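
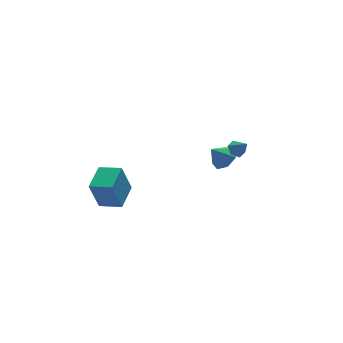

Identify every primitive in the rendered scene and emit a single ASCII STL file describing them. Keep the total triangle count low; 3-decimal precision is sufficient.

solid 
facet normal 0.625 -0.168 -0.762
outer loop
vertex 4.503 3.349 -2.01
vertex 3.967 2.643 -2.294
vertex 3.918 3.541 -2.532
endloop
endfacet
facet normal -0.102 0.891 0.442
outer loop
vertex 4.503 3.349 -2.01
vertex 3.918 3.541 -2.532
vertex 3.173 2.857 -1.326
endloop
endfacet
facet normal 0.626 -0.168 -0.761
outer loop
vertex 3.918 3.541 -2.532
vertex 3.967 2.643 -2.294
vertex 3.371 3.056 -2.875
endloop
endfacet
facet normal -0.667 0.745 0.010
outer loop
vertex 3.918 3.541 -2.532
vertex 3.371 3.056 -2.875
vertex 3.173 2.857 -1.326
endloop
endfacet
facet normal 0.626 -0.168 -0.762
outer loop
vertex 3.371 3.056 -2.875
vertex 3.967 2.643 -2.294
vertex 3.273 2.261 -2.78
endloop
endfacet
facet normal -0.988 0.108 -0.112
outer loop
vertex 3.371 3.056 -2.875
vertex 3.273 2.261 -2.78
vertex 3.173 2.857 -1.326
endloop
endfacet
facet normal 0.626 -0.169 -0.761
outer loop
vertex 3.273 2.261 -2.78
vertex 3.967 2.643 -2.294
vertex 3.698 1.753 -2.318
endloop
endfacet
facet normal -0.825 -0.540 0.165
outer loop
vertex 3.273 2.261 -2.78
vertex 3.698 1.753 -2.318
vertex 3.173 2.857 -1.326
endloop
endfacet
facet normal 0.626 -0.169 -0.762
outer loop
vertex 3.698 1.753 -2.318
vertex 3.967 2.643 -2.294
vertex 4.326 1.916 -1.838
endloop
endfacet
facet normal -0.300 -0.713 0.634
outer loop
vertex 3.698 1.753 -2.318
vertex 4.326 1.916 -1.838
vertex 3.173 2.857 -1.326
endloop
endfacet
facet normal 0.626 -0.169 -0.762
outer loop
vertex 4.326 1.916 -1.838
vertex 3.967 2.643 -2.294
vertex 4.684 2.626 -1.701
endloop
endfacet
facet normal 0.191 -0.278 0.941
outer loop
vertex 4.326 1.916 -1.838
vertex 4.684 2.626 -1.701
vertex 3.173 2.857 -1.326
endloop
endfacet
facet normal 0.626 -0.169 -0.762
outer loop
vertex 4.684 2.626 -1.701
vertex 3.967 2.643 -2.294
vertex 4.503 3.349 -2.01
endloop
endfacet
facet normal 0.279 0.436 0.856
outer loop
vertex 4.684 2.626 -1.701
vertex 4.503 3.349 -2.01
vertex 3.173 2.857 -1.326
endloop
endfacet
facet normal -0.302 0.591 -0.748
outer loop
vertex 3.101 -0.914 2.021
vertex 2.587 -1.221 1.986
vertex 2.627 -0.743 2.347
endloop
endfacet
facet normal 0.612 0.424 0.667
outer loop
vertex 3.101 -0.914 2.021
vertex 2.627 -0.743 2.347
vertex 2.913 -1.859 2.794
endloop
endfacet
facet normal -0.303 0.590 -0.748
outer loop
vertex 2.627 -0.743 2.347
vertex 2.587 -1.221 1.986
vertex 2.113 -1.051 2.312
endloop
endfacet
facet normal -0.246 0.306 0.920
outer loop
vertex 2.627 -0.743 2.347
vertex 2.113 -1.051 2.312
vertex 2.913 -1.859 2.794
endloop
endfacet
facet normal -0.302 0.592 -0.748
outer loop
vertex 2.113 -1.051 2.312
vertex 2.587 -1.221 1.986
vertex 2.072 -1.528 1.951
endloop
endfacet
facet normal -0.726 -0.374 0.577
outer loop
vertex 2.113 -1.051 2.312
vertex 2.072 -1.528 1.951
vertex 2.913 -1.859 2.794
endloop
endfacet
facet normal -0.301 0.591 -0.748
outer loop
vertex 2.072 -1.528 1.951
vertex 2.587 -1.221 1.986
vertex 2.546 -1.699 1.625
endloop
endfacet
facet normal -0.350 -0.936 -0.018
outer loop
vertex 2.072 -1.528 1.951
vertex 2.546 -1.699 1.625
vertex 2.913 -1.859 2.794
endloop
endfacet
facet normal -0.303 0.591 -0.748
outer loop
vertex 2.546 -1.699 1.625
vertex 2.587 -1.221 1.986
vertex 3.06 -1.391 1.66
endloop
endfacet
facet normal 0.508 -0.817 -0.271
outer loop
vertex 2.546 -1.699 1.625
vertex 3.06 -1.391 1.66
vertex 2.913 -1.859 2.794
endloop
endfacet
facet normal -0.302 0.592 -0.747
outer loop
vertex 3.06 -1.391 1.66
vertex 2.587 -1.221 1.986
vertex 3.101 -0.914 2.021
endloop
endfacet
facet normal 0.988 -0.139 0.071
outer loop
vertex 3.06 -1.391 1.66
vertex 3.101 -0.914 2.021
vertex 2.913 -1.859 2.794
endloop
endfacet
facet normal -0.685 -0.711 -0.160
outer loop
vertex -3.938 1.487 -0.984
vertex -4.922 2.511 -1.324
vertex -3.377 1.383 -2.922
endloop
endfacet
facet normal 0.674 -0.701 0.233
outer loop
vertex -2.158 2.649 -2.636
vertex -3.938 1.487 -0.984
vertex -3.377 1.383 -2.922
endloop
endfacet
facet normal -0.685 -0.711 -0.161
outer loop
vertex -3.377 1.383 -2.922
vertex -4.922 2.511 -1.324
vertex -4.361 2.408 -3.261
endloop
endfacet
facet normal 0.278 -0.051 -0.959
outer loop
vertex -4.361 2.408 -3.261
vertex -2.158 2.649 -2.636
vertex -3.377 1.383 -2.922
endloop
endfacet
facet normal -0.278 0.051 0.959
outer loop
vertex -3.938 1.487 -0.984
vertex -3.703 3.777 -1.038
vertex -4.922 2.511 -1.324
endloop
endfacet
facet normal 0.674 -0.702 0.232
outer loop
vertex -2.719 2.752 -0.699
vertex -3.938 1.487 -0.984
vertex -2.158 2.649 -2.636
endloop
endfacet
facet normal -0.277 0.051 0.959
outer loop
vertex -2.719 2.752 -0.699
vertex -3.703 3.777 -1.038
vertex -3.938 1.487 -0.984
endloop
endfacet
facet normal -0.674 0.701 -0.232
outer loop
vertex -4.922 2.511 -1.324
vertex -3.703 3.777 -1.038
vertex -4.361 2.408 -3.261
endloop
endfacet
facet normal 0.278 -0.052 -0.959
outer loop
vertex -3.142 3.673 -2.976
vertex -2.158 2.649 -2.636
vertex -4.361 2.408 -3.261
endloop
endfacet
facet normal -0.674 0.702 -0.233
outer loop
vertex -4.361 2.408 -3.261
vertex -3.703 3.777 -1.038
vertex -3.142 3.673 -2.976
endloop
endfacet
facet normal 0.685 0.711 0.160
outer loop
vertex -3.142 3.673 -2.976
vertex -2.719 2.752 -0.699
vertex -2.158 2.649 -2.636
endloop
endfacet
facet normal 0.685 0.711 0.160
outer loop
vertex -3.703 3.777 -1.038
vertex -2.719 2.752 -0.699
vertex -3.142 3.673 -2.976
endloop
endfacet

endsolid


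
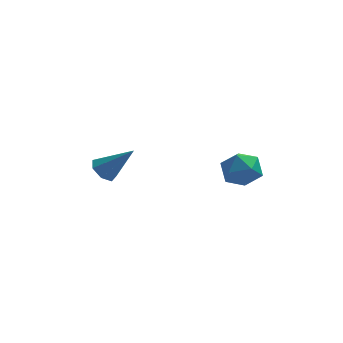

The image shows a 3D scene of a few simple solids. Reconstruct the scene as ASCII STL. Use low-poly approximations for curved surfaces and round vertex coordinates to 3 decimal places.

solid 
facet normal -0.680 0.146 -0.719
outer loop
vertex -2.462 1.4 -1.233
vertex -2.73 1.791 -0.9
vertex -2.305 1.875 -1.285
endloop
endfacet
facet normal 0.848 -0.326 -0.418
outer loop
vertex -2.462 1.4 -1.233
vertex -2.305 1.875 -1.285
vertex -1.69 1.569 0.2
endloop
endfacet
facet normal -0.680 0.146 -0.719
outer loop
vertex -2.305 1.875 -1.285
vertex -2.73 1.791 -0.9
vertex -2.468 2.287 -1.047
endloop
endfacet
facet normal 0.842 0.478 -0.250
outer loop
vertex -2.305 1.875 -1.285
vertex -2.468 2.287 -1.047
vertex -1.69 1.569 0.2
endloop
endfacet
facet normal -0.679 0.146 -0.719
outer loop
vertex -2.468 2.287 -1.047
vertex -2.73 1.791 -0.9
vertex -2.829 2.326 -0.698
endloop
endfacet
facet normal 0.368 0.886 0.281
outer loop
vertex -2.468 2.287 -1.047
vertex -2.829 2.326 -0.698
vertex -1.69 1.569 0.2
endloop
endfacet
facet normal -0.680 0.145 -0.719
outer loop
vertex -2.829 2.326 -0.698
vertex -2.73 1.791 -0.9
vertex -3.115 1.962 -0.501
endloop
endfacet
facet normal -0.219 0.592 0.776
outer loop
vertex -2.829 2.326 -0.698
vertex -3.115 1.962 -0.501
vertex -1.69 1.569 0.2
endloop
endfacet
facet normal -0.680 0.146 -0.719
outer loop
vertex -3.115 1.962 -0.501
vertex -2.73 1.791 -0.9
vertex -3.112 1.47 -0.604
endloop
endfacet
facet normal -0.474 -0.183 0.861
outer loop
vertex -3.115 1.962 -0.501
vertex -3.112 1.47 -0.604
vertex -1.69 1.569 0.2
endloop
endfacet
facet normal -0.680 0.146 -0.719
outer loop
vertex -3.112 1.47 -0.604
vertex -2.73 1.791 -0.9
vertex -2.821 1.219 -0.93
endloop
endfacet
facet normal -0.208 -0.856 0.473
outer loop
vertex -3.112 1.47 -0.604
vertex -2.821 1.219 -0.93
vertex -1.69 1.569 0.2
endloop
endfacet
facet normal -0.680 0.146 -0.719
outer loop
vertex -2.821 1.219 -0.93
vertex -2.73 1.791 -0.9
vertex -2.462 1.4 -1.233
endloop
endfacet
facet normal 0.382 -0.919 -0.097
outer loop
vertex -2.821 1.219 -0.93
vertex -2.462 1.4 -1.233
vertex -1.69 1.569 0.2
endloop
endfacet
facet normal -0.527 0.460 0.715
outer loop
vertex 1.185 -0.158 0.615
vertex 1.7 -0.41 1.157
vertex 1.814 0.282 0.796
endloop
endfacet
facet normal -0.588 0.803 0.092
outer loop
vertex 1.185 -0.158 0.615
vertex 1.814 0.282 0.796
vertex 1.59 0.204 0.044
endloop
endfacet
facet normal -0.855 0.347 -0.387
outer loop
vertex 1.185 -0.158 0.615
vertex 1.59 0.204 0.044
vertex 1.337 -0.536 -0.06
endloop
endfacet
facet normal -0.958 -0.280 -0.059
outer loop
vertex 1.185 -0.158 0.615
vertex 1.337 -0.536 -0.06
vertex 1.405 -0.915 0.628
endloop
endfacet
facet normal -0.756 -0.209 0.621
outer loop
vertex 1.185 -0.158 0.615
vertex 1.405 -0.915 0.628
vertex 1.7 -0.41 1.157
endloop
endfacet
facet normal 0.068 0.990 -0.123
outer loop
vertex 1.59 0.204 0.044
vertex 1.814 0.282 0.796
vertex 2.355 0.175 0.232
endloop
endfacet
facet normal 0.166 0.434 0.885
outer loop
vertex 1.814 0.282 0.796
vertex 1.7 -0.41 1.157
vertex 2.423 -0.204 0.92
endloop
endfacet
facet normal -0.205 -0.648 0.733
outer loop
vertex 1.7 -0.41 1.157
vertex 1.405 -0.915 0.628
vertex 2.17 -0.944 0.816
endloop
endfacet
facet normal -0.533 -0.762 -0.367
outer loop
vertex 1.405 -0.915 0.628
vertex 1.337 -0.536 -0.06
vertex 1.946 -1.022 0.064
endloop
endfacet
facet normal -0.365 0.251 -0.896
outer loop
vertex 1.337 -0.536 -0.06
vertex 1.59 0.204 0.044
vertex 2.06 -0.33 -0.297
endloop
endfacet
facet normal 0.958 0.280 0.059
outer loop
vertex 2.575 -0.582 0.245
vertex 2.355 0.175 0.232
vertex 2.423 -0.204 0.92
endloop
endfacet
facet normal 0.855 -0.347 0.387
outer loop
vertex 2.575 -0.582 0.245
vertex 2.423 -0.204 0.92
vertex 2.17 -0.944 0.816
endloop
endfacet
facet normal 0.588 -0.803 -0.092
outer loop
vertex 2.575 -0.582 0.245
vertex 2.17 -0.944 0.816
vertex 1.946 -1.022 0.064
endloop
endfacet
facet normal 0.527 -0.460 -0.715
outer loop
vertex 2.575 -0.582 0.245
vertex 1.946 -1.022 0.064
vertex 2.06 -0.33 -0.297
endloop
endfacet
facet normal 0.756 0.209 -0.621
outer loop
vertex 2.575 -0.582 0.245
vertex 2.06 -0.33 -0.297
vertex 2.355 0.175 0.232
endloop
endfacet
facet normal 0.533 0.762 0.367
outer loop
vertex 2.423 -0.204 0.92
vertex 2.355 0.175 0.232
vertex 1.814 0.282 0.796
endloop
endfacet
facet normal 0.365 -0.251 0.896
outer loop
vertex 2.17 -0.944 0.816
vertex 2.423 -0.204 0.92
vertex 1.7 -0.41 1.157
endloop
endfacet
facet normal -0.068 -0.990 0.123
outer loop
vertex 1.946 -1.022 0.064
vertex 2.17 -0.944 0.816
vertex 1.405 -0.915 0.628
endloop
endfacet
facet normal -0.166 -0.434 -0.885
outer loop
vertex 2.06 -0.33 -0.297
vertex 1.946 -1.022 0.064
vertex 1.337 -0.536 -0.06
endloop
endfacet
facet normal 0.205 0.648 -0.733
outer loop
vertex 2.355 0.175 0.232
vertex 2.06 -0.33 -0.297
vertex 1.59 0.204 0.044
endloop
endfacet

endsolid


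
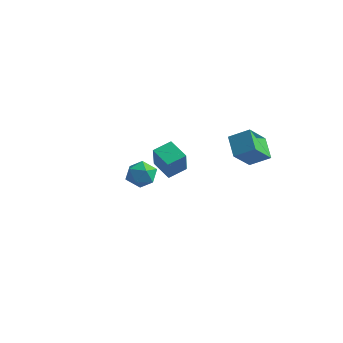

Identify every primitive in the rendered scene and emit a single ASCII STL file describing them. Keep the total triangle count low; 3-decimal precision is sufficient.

solid 
facet normal -0.604 0.519 0.605
outer loop
vertex -2.203 -0.865 0.45
vertex -2.593 -1.442 0.556
vertex -2.049 -1.303 0.98
endloop
endfacet
facet normal 0.060 0.778 0.625
outer loop
vertex -2.203 -0.865 0.45
vertex -2.049 -1.303 0.98
vertex -1.532 -1.028 0.588
endloop
endfacet
facet normal 0.243 0.969 -0.038
outer loop
vertex -2.203 -0.865 0.45
vertex -1.532 -1.028 0.588
vertex -1.757 -0.998 -0.079
endloop
endfacet
facet normal -0.309 0.828 -0.468
outer loop
vertex -2.203 -0.865 0.45
vertex -1.757 -0.998 -0.079
vertex -2.413 -1.254 -0.099
endloop
endfacet
facet normal -0.832 0.550 -0.071
outer loop
vertex -2.203 -0.865 0.45
vertex -2.413 -1.254 -0.099
vertex -2.593 -1.442 0.556
endloop
endfacet
facet normal 0.496 0.252 0.831
outer loop
vertex -1.532 -1.028 0.588
vertex -2.049 -1.303 0.98
vertex -1.507 -1.706 0.779
endloop
endfacet
facet normal -0.579 -0.167 0.798
outer loop
vertex -2.049 -1.303 0.98
vertex -2.593 -1.442 0.556
vertex -2.163 -1.962 0.759
endloop
endfacet
facet normal -0.948 -0.118 -0.294
outer loop
vertex -2.593 -1.442 0.556
vertex -2.413 -1.254 -0.099
vertex -2.388 -1.932 0.092
endloop
endfacet
facet normal -0.101 0.332 -0.938
outer loop
vertex -2.413 -1.254 -0.099
vertex -1.757 -0.998 -0.079
vertex -1.871 -1.657 -0.3
endloop
endfacet
facet normal 0.792 0.560 -0.242
outer loop
vertex -1.757 -0.998 -0.079
vertex -1.532 -1.028 0.588
vertex -1.327 -1.518 0.124
endloop
endfacet
facet normal 0.309 -0.828 0.468
outer loop
vertex -1.717 -2.095 0.23
vertex -1.507 -1.706 0.779
vertex -2.163 -1.962 0.759
endloop
endfacet
facet normal -0.243 -0.969 0.038
outer loop
vertex -1.717 -2.095 0.23
vertex -2.163 -1.962 0.759
vertex -2.388 -1.932 0.092
endloop
endfacet
facet normal -0.060 -0.778 -0.625
outer loop
vertex -1.717 -2.095 0.23
vertex -2.388 -1.932 0.092
vertex -1.871 -1.657 -0.3
endloop
endfacet
facet normal 0.604 -0.519 -0.605
outer loop
vertex -1.717 -2.095 0.23
vertex -1.871 -1.657 -0.3
vertex -1.327 -1.518 0.124
endloop
endfacet
facet normal 0.832 -0.550 0.071
outer loop
vertex -1.717 -2.095 0.23
vertex -1.327 -1.518 0.124
vertex -1.507 -1.706 0.779
endloop
endfacet
facet normal 0.101 -0.332 0.938
outer loop
vertex -2.163 -1.962 0.759
vertex -1.507 -1.706 0.779
vertex -2.049 -1.303 0.98
endloop
endfacet
facet normal -0.792 -0.560 0.242
outer loop
vertex -2.388 -1.932 0.092
vertex -2.163 -1.962 0.759
vertex -2.593 -1.442 0.556
endloop
endfacet
facet normal -0.496 -0.252 -0.831
outer loop
vertex -1.871 -1.657 -0.3
vertex -2.388 -1.932 0.092
vertex -2.413 -1.254 -0.099
endloop
endfacet
facet normal 0.579 0.167 -0.798
outer loop
vertex -1.327 -1.518 0.124
vertex -1.871 -1.657 -0.3
vertex -1.757 -0.998 -0.079
endloop
endfacet
facet normal 0.948 0.118 0.294
outer loop
vertex -1.507 -1.706 0.779
vertex -1.327 -1.518 0.124
vertex -1.532 -1.028 0.588
endloop
endfacet
facet normal -0.758 -0.423 -0.496
outer loop
vertex 2.326 -1.456 3.835
vertex 2.344 -0.504 2.995
vertex 3.011 -1.99 3.244
endloop
endfacet
facet normal -0.014 -0.750 0.662
outer loop
vertex 3.716 -1.596 3.705
vertex 2.326 -1.456 3.835
vertex 3.011 -1.99 3.244
endloop
endfacet
facet normal -0.758 -0.423 -0.496
outer loop
vertex 3.011 -1.99 3.244
vertex 2.344 -0.504 2.995
vertex 3.029 -1.038 2.404
endloop
endfacet
facet normal 0.652 -0.509 -0.562
outer loop
vertex 3.029 -1.038 2.404
vertex 3.716 -1.596 3.705
vertex 3.011 -1.99 3.244
endloop
endfacet
facet normal -0.652 0.509 0.562
outer loop
vertex 2.326 -1.456 3.835
vertex 3.049 -0.11 3.456
vertex 2.344 -0.504 2.995
endloop
endfacet
facet normal -0.014 -0.750 0.662
outer loop
vertex 3.031 -1.062 4.296
vertex 2.326 -1.456 3.835
vertex 3.716 -1.596 3.705
endloop
endfacet
facet normal -0.652 0.509 0.562
outer loop
vertex 3.031 -1.062 4.296
vertex 3.049 -0.11 3.456
vertex 2.326 -1.456 3.835
endloop
endfacet
facet normal 0.014 0.750 -0.662
outer loop
vertex 2.344 -0.504 2.995
vertex 3.049 -0.11 3.456
vertex 3.029 -1.038 2.404
endloop
endfacet
facet normal 0.652 -0.509 -0.562
outer loop
vertex 3.734 -0.644 2.865
vertex 3.716 -1.596 3.705
vertex 3.029 -1.038 2.404
endloop
endfacet
facet normal 0.014 0.750 -0.662
outer loop
vertex 3.029 -1.038 2.404
vertex 3.049 -0.11 3.456
vertex 3.734 -0.644 2.865
endloop
endfacet
facet normal 0.758 0.423 0.496
outer loop
vertex 3.734 -0.644 2.865
vertex 3.031 -1.062 4.296
vertex 3.716 -1.596 3.705
endloop
endfacet
facet normal 0.758 0.423 0.496
outer loop
vertex 3.049 -0.11 3.456
vertex 3.031 -1.062 4.296
vertex 3.734 -0.644 2.865
endloop
endfacet
facet normal -0.326 0.421 -0.847
outer loop
vertex 0.843 -3.966 2.928
vertex 1.099 -3.243 3.189
vertex 1.681 -4.118 2.53
endloop
endfacet
facet normal -0.315 -0.892 -0.324
outer loop
vertex 2.081 -4.637 3.571
vertex 0.843 -3.966 2.928
vertex 1.681 -4.118 2.53
endloop
endfacet
facet normal -0.326 0.421 -0.847
outer loop
vertex 1.681 -4.118 2.53
vertex 1.099 -3.243 3.189
vertex 1.936 -3.396 2.791
endloop
endfacet
facet normal 0.891 -0.162 -0.423
outer loop
vertex 1.936 -3.396 2.791
vertex 2.081 -4.637 3.571
vertex 1.681 -4.118 2.53
endloop
endfacet
facet normal -0.891 0.163 0.424
outer loop
vertex 0.843 -3.966 2.928
vertex 1.499 -3.762 4.23
vertex 1.099 -3.243 3.189
endloop
endfacet
facet normal -0.316 -0.892 -0.322
outer loop
vertex 1.244 -4.484 3.969
vertex 0.843 -3.966 2.928
vertex 2.081 -4.637 3.571
endloop
endfacet
facet normal -0.891 0.162 0.424
outer loop
vertex 1.244 -4.484 3.969
vertex 1.499 -3.762 4.23
vertex 0.843 -3.966 2.928
endloop
endfacet
facet normal 0.317 0.892 0.323
outer loop
vertex 1.099 -3.243 3.189
vertex 1.499 -3.762 4.23
vertex 1.936 -3.396 2.791
endloop
endfacet
facet normal 0.891 -0.162 -0.424
outer loop
vertex 2.337 -3.914 3.832
vertex 2.081 -4.637 3.571
vertex 1.936 -3.396 2.791
endloop
endfacet
facet normal 0.315 0.892 0.323
outer loop
vertex 1.936 -3.396 2.791
vertex 1.499 -3.762 4.23
vertex 2.337 -3.914 3.832
endloop
endfacet
facet normal 0.326 -0.421 0.847
outer loop
vertex 2.337 -3.914 3.832
vertex 1.244 -4.484 3.969
vertex 2.081 -4.637 3.571
endloop
endfacet
facet normal 0.326 -0.421 0.847
outer loop
vertex 1.499 -3.762 4.23
vertex 1.244 -4.484 3.969
vertex 2.337 -3.914 3.832
endloop
endfacet

endsolid


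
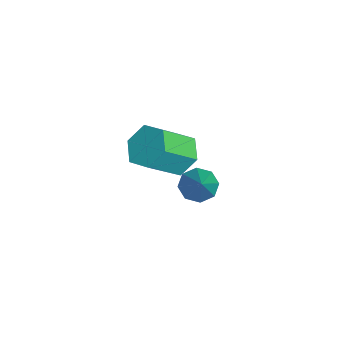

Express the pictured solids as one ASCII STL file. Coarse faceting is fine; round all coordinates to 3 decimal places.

solid 
facet normal -0.354 0.693 -0.627
outer loop
vertex -1.92 -2.923 0.596
vertex -2.547 -2.905 0.97
vertex -2.0 -2.459 1.154
endloop
endfacet
facet normal 0.929 0.339 -0.149
outer loop
vertex -1.92 -2.923 0.596
vertex -2.0 -2.459 1.154
vertex -1.446 -3.852 1.437
endloop
endfacet
facet normal 0.929 0.339 -0.150
outer loop
vertex -1.446 -3.852 1.437
vertex -2.0 -2.459 1.154
vertex -1.525 -3.388 1.995
endloop
endfacet
facet normal 0.354 -0.694 0.627
outer loop
vertex -1.446 -3.852 1.437
vertex -1.525 -3.388 1.995
vertex -2.073 -3.835 1.81
endloop
endfacet
facet normal -0.354 0.693 -0.628
outer loop
vertex -2.0 -2.459 1.154
vertex -2.547 -2.905 0.97
vertex -2.627 -2.441 1.527
endloop
endfacet
facet normal 0.370 0.720 0.587
outer loop
vertex -2.0 -2.459 1.154
vertex -2.627 -2.441 1.527
vertex -1.525 -3.388 1.995
endloop
endfacet
facet normal 0.370 0.720 0.587
outer loop
vertex -1.525 -3.388 1.995
vertex -2.627 -2.441 1.527
vertex -2.152 -3.37 2.368
endloop
endfacet
facet normal 0.354 -0.693 0.628
outer loop
vertex -1.525 -3.388 1.995
vertex -2.152 -3.37 2.368
vertex -2.073 -3.835 1.81
endloop
endfacet
facet normal -0.355 0.693 -0.628
outer loop
vertex -2.627 -2.441 1.527
vertex -2.547 -2.905 0.97
vertex -3.174 -2.888 1.343
endloop
endfacet
facet normal -0.559 0.381 0.736
outer loop
vertex -2.627 -2.441 1.527
vertex -3.174 -2.888 1.343
vertex -2.152 -3.37 2.368
endloop
endfacet
facet normal -0.559 0.382 0.736
outer loop
vertex -2.152 -3.37 2.368
vertex -3.174 -2.888 1.343
vertex -2.7 -3.817 2.184
endloop
endfacet
facet normal 0.355 -0.693 0.628
outer loop
vertex -2.152 -3.37 2.368
vertex -2.7 -3.817 2.184
vertex -2.073 -3.835 1.81
endloop
endfacet
facet normal -0.354 0.694 -0.627
outer loop
vertex -3.174 -2.888 1.343
vertex -2.547 -2.905 0.97
vertex -3.095 -3.352 0.785
endloop
endfacet
facet normal -0.929 -0.338 0.150
outer loop
vertex -3.174 -2.888 1.343
vertex -3.095 -3.352 0.785
vertex -2.7 -3.817 2.184
endloop
endfacet
facet normal -0.929 -0.340 0.149
outer loop
vertex -2.7 -3.817 2.184
vertex -3.095 -3.352 0.785
vertex -2.62 -4.281 1.626
endloop
endfacet
facet normal 0.354 -0.693 0.627
outer loop
vertex -2.7 -3.817 2.184
vertex -2.62 -4.281 1.626
vertex -2.073 -3.835 1.81
endloop
endfacet
facet normal -0.354 0.693 -0.628
outer loop
vertex -3.095 -3.352 0.785
vertex -2.547 -2.905 0.97
vertex -2.468 -3.37 0.412
endloop
endfacet
facet normal -0.370 -0.720 -0.587
outer loop
vertex -3.095 -3.352 0.785
vertex -2.468 -3.37 0.412
vertex -2.62 -4.281 1.626
endloop
endfacet
facet normal -0.370 -0.720 -0.587
outer loop
vertex -2.62 -4.281 1.626
vertex -2.468 -3.37 0.412
vertex -1.993 -4.299 1.253
endloop
endfacet
facet normal 0.354 -0.693 0.628
outer loop
vertex -2.62 -4.281 1.626
vertex -1.993 -4.299 1.253
vertex -2.073 -3.835 1.81
endloop
endfacet
facet normal -0.355 0.693 -0.628
outer loop
vertex -2.468 -3.37 0.412
vertex -2.547 -2.905 0.97
vertex -1.92 -2.923 0.596
endloop
endfacet
facet normal 0.558 -0.381 -0.737
outer loop
vertex -2.468 -3.37 0.412
vertex -1.92 -2.923 0.596
vertex -1.993 -4.299 1.253
endloop
endfacet
facet normal 0.559 -0.381 -0.736
outer loop
vertex -1.993 -4.299 1.253
vertex -1.92 -2.923 0.596
vertex -1.446 -3.852 1.437
endloop
endfacet
facet normal 0.355 -0.693 0.628
outer loop
vertex -1.993 -4.299 1.253
vertex -1.446 -3.852 1.437
vertex -2.073 -3.835 1.81
endloop
endfacet
facet normal -0.732 0.048 -0.680
outer loop
vertex -3.811 -1.704 -2.135
vertex -4.113 -2.13 -1.84
vertex -4.094 -1.531 -1.818
endloop
endfacet
facet normal 0.511 0.859 -0.012
outer loop
vertex -3.811 -1.704 -2.135
vertex -4.094 -1.531 -1.818
vertex -2.927 -2.21 -0.74
endloop
endfacet
facet normal -0.733 0.048 -0.679
outer loop
vertex -4.094 -1.531 -1.818
vertex -4.113 -2.13 -1.84
vertex -4.388 -1.708 -1.513
endloop
endfacet
facet normal 0.021 0.856 0.517
outer loop
vertex -4.094 -1.531 -1.818
vertex -4.388 -1.708 -1.513
vertex -2.927 -2.21 -0.74
endloop
endfacet
facet normal -0.733 0.049 -0.679
outer loop
vertex -4.388 -1.708 -1.513
vertex -4.113 -2.13 -1.84
vertex -4.521 -2.133 -1.4
endloop
endfacet
facet normal -0.346 0.341 0.874
outer loop
vertex -4.388 -1.708 -1.513
vertex -4.521 -2.133 -1.4
vertex -2.927 -2.21 -0.74
endloop
endfacet
facet normal -0.733 0.049 -0.679
outer loop
vertex -4.521 -2.133 -1.4
vertex -4.113 -2.13 -1.84
vertex -4.416 -2.556 -1.544
endloop
endfacet
facet normal -0.369 -0.380 0.848
outer loop
vertex -4.521 -2.133 -1.4
vertex -4.416 -2.556 -1.544
vertex -2.927 -2.21 -0.74
endloop
endfacet
facet normal -0.733 0.049 -0.679
outer loop
vertex -4.416 -2.556 -1.544
vertex -4.113 -2.13 -1.84
vertex -4.133 -2.729 -1.862
endloop
endfacet
facet normal -0.037 -0.891 0.452
outer loop
vertex -4.416 -2.556 -1.544
vertex -4.133 -2.729 -1.862
vertex -2.927 -2.21 -0.74
endloop
endfacet
facet normal -0.733 0.049 -0.678
outer loop
vertex -4.133 -2.729 -1.862
vertex -4.113 -2.13 -1.84
vertex -3.839 -2.552 -2.167
endloop
endfacet
facet normal 0.454 -0.888 -0.077
outer loop
vertex -4.133 -2.729 -1.862
vertex -3.839 -2.552 -2.167
vertex -2.927 -2.21 -0.74
endloop
endfacet
facet normal -0.733 0.050 -0.679
outer loop
vertex -3.839 -2.552 -2.167
vertex -4.113 -2.13 -1.84
vertex -3.705 -2.127 -2.28
endloop
endfacet
facet normal 0.820 -0.374 -0.434
outer loop
vertex -3.839 -2.552 -2.167
vertex -3.705 -2.127 -2.28
vertex -2.927 -2.21 -0.74
endloop
endfacet
facet normal -0.733 0.049 -0.679
outer loop
vertex -3.705 -2.127 -2.28
vertex -4.113 -2.13 -1.84
vertex -3.811 -1.704 -2.135
endloop
endfacet
facet normal 0.843 0.351 -0.407
outer loop
vertex -3.705 -2.127 -2.28
vertex -3.811 -1.704 -2.135
vertex -2.927 -2.21 -0.74
endloop
endfacet

endsolid


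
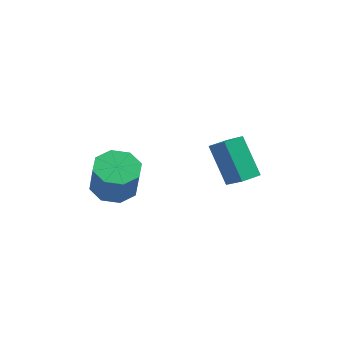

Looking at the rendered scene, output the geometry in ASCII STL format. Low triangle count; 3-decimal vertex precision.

solid 
facet normal -0.639 -0.765 0.075
outer loop
vertex 0.289 0.034 0.605
vertex -0.498 0.603 -0.303
vertex 1.27 -0.927 -0.848
endloop
endfacet
facet normal 0.592 -0.428 0.683
outer loop
vertex 1.858 -0.223 -0.917
vertex 0.289 0.034 0.605
vertex 1.27 -0.927 -0.848
endloop
endfacet
facet normal -0.639 -0.765 0.075
outer loop
vertex 1.27 -0.927 -0.848
vertex -0.498 0.603 -0.303
vertex 0.482 -0.358 -1.756
endloop
endfacet
facet normal 0.490 -0.481 -0.727
outer loop
vertex 0.482 -0.358 -1.756
vertex 1.858 -0.223 -0.917
vertex 1.27 -0.927 -0.848
endloop
endfacet
facet normal -0.491 0.481 0.727
outer loop
vertex 0.289 0.034 0.605
vertex 0.09 1.307 -0.372
vertex -0.498 0.603 -0.303
endloop
endfacet
facet normal 0.592 -0.428 0.683
outer loop
vertex 0.878 0.738 0.536
vertex 0.289 0.034 0.605
vertex 1.858 -0.223 -0.917
endloop
endfacet
facet normal -0.490 0.481 0.727
outer loop
vertex 0.878 0.738 0.536
vertex 0.09 1.307 -0.372
vertex 0.289 0.034 0.605
endloop
endfacet
facet normal -0.592 0.428 -0.683
outer loop
vertex -0.498 0.603 -0.303
vertex 0.09 1.307 -0.372
vertex 0.482 -0.358 -1.756
endloop
endfacet
facet normal 0.490 -0.481 -0.727
outer loop
vertex 1.071 0.346 -1.825
vertex 1.858 -0.223 -0.917
vertex 0.482 -0.358 -1.756
endloop
endfacet
facet normal -0.592 0.428 -0.683
outer loop
vertex 0.482 -0.358 -1.756
vertex 0.09 1.307 -0.372
vertex 1.071 0.346 -1.825
endloop
endfacet
facet normal 0.639 0.765 -0.075
outer loop
vertex 1.071 0.346 -1.825
vertex 0.878 0.738 0.536
vertex 1.858 -0.223 -0.917
endloop
endfacet
facet normal 0.639 0.766 -0.075
outer loop
vertex 0.09 1.307 -0.372
vertex 0.878 0.738 0.536
vertex 1.071 0.346 -1.825
endloop
endfacet
facet normal -0.160 0.182 -0.970
outer loop
vertex -2.949 -1.679 -2.084
vertex -3.924 -1.459 -1.882
vertex -3.058 -0.922 -1.924
endloop
endfacet
facet normal 0.977 0.168 -0.130
outer loop
vertex -2.949 -1.679 -2.084
vertex -3.058 -0.922 -1.924
vertex -2.701 -1.961 -0.581
endloop
endfacet
facet normal 0.977 0.167 -0.130
outer loop
vertex -2.701 -1.961 -0.581
vertex -3.058 -0.922 -1.924
vertex -2.809 -1.205 -0.421
endloop
endfacet
facet normal 0.161 -0.182 0.970
outer loop
vertex -2.701 -1.961 -0.581
vertex -2.809 -1.205 -0.421
vertex -3.676 -1.741 -0.378
endloop
endfacet
facet normal -0.160 0.183 -0.970
outer loop
vertex -3.058 -0.922 -1.924
vertex -3.924 -1.459 -1.882
vertex -3.674 -0.48 -1.739
endloop
endfacet
facet normal 0.593 0.804 0.053
outer loop
vertex -3.058 -0.922 -1.924
vertex -3.674 -0.48 -1.739
vertex -2.809 -1.205 -0.421
endloop
endfacet
facet normal 0.593 0.804 0.053
outer loop
vertex -2.809 -1.205 -0.421
vertex -3.674 -0.48 -1.739
vertex -3.425 -0.763 -0.236
endloop
endfacet
facet normal 0.161 -0.182 0.970
outer loop
vertex -2.809 -1.205 -0.421
vertex -3.425 -0.763 -0.236
vertex -3.676 -1.741 -0.378
endloop
endfacet
facet normal -0.160 0.183 -0.970
outer loop
vertex -3.674 -0.48 -1.739
vertex -3.924 -1.459 -1.882
vertex -4.437 -0.611 -1.638
endloop
endfacet
facet normal -0.139 0.969 0.205
outer loop
vertex -3.674 -0.48 -1.739
vertex -4.437 -0.611 -1.638
vertex -3.425 -0.763 -0.236
endloop
endfacet
facet normal -0.139 0.969 0.205
outer loop
vertex -3.425 -0.763 -0.236
vertex -4.437 -0.611 -1.638
vertex -4.188 -0.894 -0.134
endloop
endfacet
facet normal 0.161 -0.182 0.970
outer loop
vertex -3.425 -0.763 -0.236
vertex -4.188 -0.894 -0.134
vertex -3.676 -1.741 -0.378
endloop
endfacet
facet normal -0.161 0.182 -0.970
outer loop
vertex -4.437 -0.611 -1.638
vertex -3.924 -1.459 -1.882
vertex -4.899 -1.239 -1.679
endloop
endfacet
facet normal -0.790 0.566 0.237
outer loop
vertex -4.437 -0.611 -1.638
vertex -4.899 -1.239 -1.679
vertex -4.188 -0.894 -0.134
endloop
endfacet
facet normal -0.789 0.567 0.237
outer loop
vertex -4.188 -0.894 -0.134
vertex -4.899 -1.239 -1.679
vertex -4.651 -1.521 -0.176
endloop
endfacet
facet normal 0.160 -0.183 0.970
outer loop
vertex -4.188 -0.894 -0.134
vertex -4.651 -1.521 -0.176
vertex -3.676 -1.741 -0.378
endloop
endfacet
facet normal -0.161 0.182 -0.970
outer loop
vertex -4.899 -1.239 -1.679
vertex -3.924 -1.459 -1.882
vertex -4.791 -1.995 -1.839
endloop
endfacet
facet normal -0.977 -0.167 0.130
outer loop
vertex -4.899 -1.239 -1.679
vertex -4.791 -1.995 -1.839
vertex -4.651 -1.521 -0.176
endloop
endfacet
facet normal -0.977 -0.168 0.130
outer loop
vertex -4.651 -1.521 -0.176
vertex -4.791 -1.995 -1.839
vertex -4.542 -2.278 -0.336
endloop
endfacet
facet normal 0.160 -0.182 0.970
outer loop
vertex -4.651 -1.521 -0.176
vertex -4.542 -2.278 -0.336
vertex -3.676 -1.741 -0.378
endloop
endfacet
facet normal -0.161 0.182 -0.970
outer loop
vertex -4.791 -1.995 -1.839
vertex -3.924 -1.459 -1.882
vertex -4.175 -2.437 -2.024
endloop
endfacet
facet normal -0.593 -0.804 -0.053
outer loop
vertex -4.791 -1.995 -1.839
vertex -4.175 -2.437 -2.024
vertex -4.542 -2.278 -0.336
endloop
endfacet
facet normal -0.593 -0.804 -0.053
outer loop
vertex -4.542 -2.278 -0.336
vertex -4.175 -2.437 -2.024
vertex -3.926 -2.72 -0.521
endloop
endfacet
facet normal 0.160 -0.183 0.970
outer loop
vertex -4.542 -2.278 -0.336
vertex -3.926 -2.72 -0.521
vertex -3.676 -1.741 -0.378
endloop
endfacet
facet normal -0.161 0.182 -0.970
outer loop
vertex -4.175 -2.437 -2.024
vertex -3.924 -1.459 -1.882
vertex -3.412 -2.306 -2.126
endloop
endfacet
facet normal 0.139 -0.969 -0.205
outer loop
vertex -4.175 -2.437 -2.024
vertex -3.412 -2.306 -2.126
vertex -3.926 -2.72 -0.521
endloop
endfacet
facet normal 0.139 -0.969 -0.205
outer loop
vertex -3.926 -2.72 -0.521
vertex -3.412 -2.306 -2.126
vertex -3.163 -2.589 -0.622
endloop
endfacet
facet normal 0.160 -0.183 0.970
outer loop
vertex -3.926 -2.72 -0.521
vertex -3.163 -2.589 -0.622
vertex -3.676 -1.741 -0.378
endloop
endfacet
facet normal -0.160 0.183 -0.970
outer loop
vertex -3.412 -2.306 -2.126
vertex -3.924 -1.459 -1.882
vertex -2.949 -1.679 -2.084
endloop
endfacet
facet normal 0.789 -0.567 -0.237
outer loop
vertex -3.412 -2.306 -2.126
vertex -2.949 -1.679 -2.084
vertex -3.163 -2.589 -0.622
endloop
endfacet
facet normal 0.790 -0.566 -0.236
outer loop
vertex -3.163 -2.589 -0.622
vertex -2.949 -1.679 -2.084
vertex -2.701 -1.961 -0.581
endloop
endfacet
facet normal 0.161 -0.182 0.970
outer loop
vertex -3.163 -2.589 -0.622
vertex -2.701 -1.961 -0.581
vertex -3.676 -1.741 -0.378
endloop
endfacet

endsolid


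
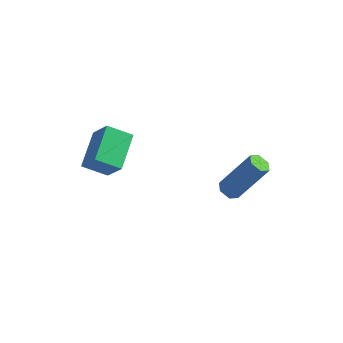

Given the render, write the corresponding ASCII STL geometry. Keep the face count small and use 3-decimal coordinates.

solid 
facet normal -0.512 -0.257 -0.820
outer loop
vertex 3.671 -1.019 -0.303
vertex 3.234 -0.913 -0.063
vertex 3.474 -0.549 -0.327
endloop
endfacet
facet normal 0.767 0.292 -0.571
outer loop
vertex 3.671 -1.019 -0.303
vertex 3.474 -0.549 -0.327
vertex 4.763 -0.473 1.442
endloop
endfacet
facet normal 0.767 0.291 -0.572
outer loop
vertex 4.763 -0.473 1.442
vertex 3.474 -0.549 -0.327
vertex 4.567 -0.003 1.418
endloop
endfacet
facet normal 0.514 0.256 0.819
outer loop
vertex 4.763 -0.473 1.442
vertex 4.567 -0.003 1.418
vertex 4.326 -0.367 1.683
endloop
endfacet
facet normal -0.514 -0.255 -0.819
outer loop
vertex 3.474 -0.549 -0.327
vertex 3.234 -0.913 -0.063
vertex 3.037 -0.443 -0.086
endloop
endfacet
facet normal 0.049 0.944 -0.326
outer loop
vertex 3.474 -0.549 -0.327
vertex 3.037 -0.443 -0.086
vertex 4.567 -0.003 1.418
endloop
endfacet
facet normal 0.049 0.944 -0.326
outer loop
vertex 4.567 -0.003 1.418
vertex 3.037 -0.443 -0.086
vertex 4.13 0.103 1.659
endloop
endfacet
facet normal 0.514 0.256 0.819
outer loop
vertex 4.567 -0.003 1.418
vertex 4.13 0.103 1.659
vertex 4.326 -0.367 1.683
endloop
endfacet
facet normal -0.514 -0.255 -0.819
outer loop
vertex 3.037 -0.443 -0.086
vertex 3.234 -0.913 -0.063
vertex 2.797 -0.807 0.178
endloop
endfacet
facet normal -0.718 0.651 0.246
outer loop
vertex 3.037 -0.443 -0.086
vertex 2.797 -0.807 0.178
vertex 4.13 0.103 1.659
endloop
endfacet
facet normal -0.717 0.652 0.245
outer loop
vertex 4.13 0.103 1.659
vertex 2.797 -0.807 0.178
vertex 3.889 -0.261 1.923
endloop
endfacet
facet normal 0.512 0.256 0.820
outer loop
vertex 4.13 0.103 1.659
vertex 3.889 -0.261 1.923
vertex 4.326 -0.367 1.683
endloop
endfacet
facet normal -0.514 -0.256 -0.819
outer loop
vertex 2.797 -0.807 0.178
vertex 3.234 -0.913 -0.063
vertex 2.993 -1.277 0.202
endloop
endfacet
facet normal -0.767 -0.291 0.571
outer loop
vertex 2.797 -0.807 0.178
vertex 2.993 -1.277 0.202
vertex 3.889 -0.261 1.923
endloop
endfacet
facet normal -0.767 -0.292 0.572
outer loop
vertex 3.889 -0.261 1.923
vertex 2.993 -1.277 0.202
vertex 4.086 -0.731 1.947
endloop
endfacet
facet normal 0.512 0.257 0.820
outer loop
vertex 3.889 -0.261 1.923
vertex 4.086 -0.731 1.947
vertex 4.326 -0.367 1.683
endloop
endfacet
facet normal -0.514 -0.256 -0.819
outer loop
vertex 2.993 -1.277 0.202
vertex 3.234 -0.913 -0.063
vertex 3.43 -1.383 -0.039
endloop
endfacet
facet normal -0.049 -0.944 0.326
outer loop
vertex 2.993 -1.277 0.202
vertex 3.43 -1.383 -0.039
vertex 4.086 -0.731 1.947
endloop
endfacet
facet normal -0.049 -0.944 0.326
outer loop
vertex 4.086 -0.731 1.947
vertex 3.43 -1.383 -0.039
vertex 4.523 -0.837 1.706
endloop
endfacet
facet normal 0.514 0.255 0.819
outer loop
vertex 4.086 -0.731 1.947
vertex 4.523 -0.837 1.706
vertex 4.326 -0.367 1.683
endloop
endfacet
facet normal -0.512 -0.256 -0.820
outer loop
vertex 3.43 -1.383 -0.039
vertex 3.234 -0.913 -0.063
vertex 3.671 -1.019 -0.303
endloop
endfacet
facet normal 0.717 -0.652 -0.245
outer loop
vertex 3.43 -1.383 -0.039
vertex 3.671 -1.019 -0.303
vertex 4.523 -0.837 1.706
endloop
endfacet
facet normal 0.718 -0.651 -0.245
outer loop
vertex 4.523 -0.837 1.706
vertex 3.671 -1.019 -0.303
vertex 4.763 -0.473 1.442
endloop
endfacet
facet normal 0.514 0.255 0.819
outer loop
vertex 4.523 -0.837 1.706
vertex 4.763 -0.473 1.442
vertex 4.326 -0.367 1.683
endloop
endfacet
facet normal -0.529 0.277 -0.802
outer loop
vertex -1.684 -4.217 3.214
vertex -1.794 -2.675 3.819
vertex -0.712 -3.935 2.67
endloop
endfacet
facet normal 0.066 -0.929 -0.364
outer loop
vertex 0.034 -4.325 3.801
vertex -1.684 -4.217 3.214
vertex -0.712 -3.935 2.67
endloop
endfacet
facet normal -0.529 0.277 -0.802
outer loop
vertex -0.712 -3.935 2.67
vertex -1.794 -2.675 3.819
vertex -0.821 -2.393 3.275
endloop
endfacet
facet normal 0.846 0.246 -0.473
outer loop
vertex -0.821 -2.393 3.275
vertex 0.034 -4.325 3.801
vertex -0.712 -3.935 2.67
endloop
endfacet
facet normal -0.846 -0.246 0.473
outer loop
vertex -1.684 -4.217 3.214
vertex -1.048 -3.065 4.95
vertex -1.794 -2.675 3.819
endloop
endfacet
facet normal 0.066 -0.929 -0.364
outer loop
vertex -0.939 -4.607 4.345
vertex -1.684 -4.217 3.214
vertex 0.034 -4.325 3.801
endloop
endfacet
facet normal -0.846 -0.245 0.473
outer loop
vertex -0.939 -4.607 4.345
vertex -1.048 -3.065 4.95
vertex -1.684 -4.217 3.214
endloop
endfacet
facet normal -0.066 0.929 0.364
outer loop
vertex -1.794 -2.675 3.819
vertex -1.048 -3.065 4.95
vertex -0.821 -2.393 3.275
endloop
endfacet
facet normal 0.846 0.246 -0.473
outer loop
vertex -0.076 -2.783 4.406
vertex 0.034 -4.325 3.801
vertex -0.821 -2.393 3.275
endloop
endfacet
facet normal -0.066 0.929 0.364
outer loop
vertex -0.821 -2.393 3.275
vertex -1.048 -3.065 4.95
vertex -0.076 -2.783 4.406
endloop
endfacet
facet normal 0.529 -0.277 0.802
outer loop
vertex -0.076 -2.783 4.406
vertex -0.939 -4.607 4.345
vertex 0.034 -4.325 3.801
endloop
endfacet
facet normal 0.529 -0.277 0.802
outer loop
vertex -1.048 -3.065 4.95
vertex -0.939 -4.607 4.345
vertex -0.076 -2.783 4.406
endloop
endfacet

endsolid


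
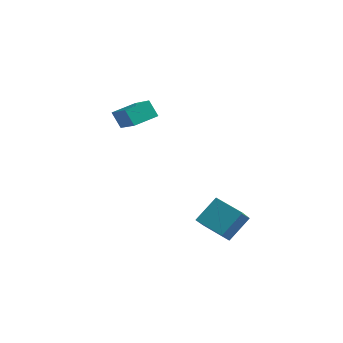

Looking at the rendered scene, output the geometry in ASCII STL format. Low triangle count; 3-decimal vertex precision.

solid 
facet normal -0.549 0.075 0.832
outer loop
vertex -2.126 2.448 2.422
vertex -1.489 3.714 2.729
vertex -3.661 3.489 1.315
endloop
endfacet
facet normal -0.439 -0.873 -0.212
outer loop
vertex -3.051 3.406 0.391
vertex -2.126 2.448 2.422
vertex -3.661 3.489 1.315
endloop
endfacet
facet normal -0.550 0.075 0.832
outer loop
vertex -3.661 3.489 1.315
vertex -1.489 3.714 2.729
vertex -3.024 4.755 1.621
endloop
endfacet
facet normal -0.711 0.482 -0.513
outer loop
vertex -3.024 4.755 1.621
vertex -3.051 3.406 0.391
vertex -3.661 3.489 1.315
endloop
endfacet
facet normal 0.711 -0.482 0.512
outer loop
vertex -2.126 2.448 2.422
vertex -0.879 3.631 1.805
vertex -1.489 3.714 2.729
endloop
endfacet
facet normal -0.439 -0.873 -0.212
outer loop
vertex -1.516 2.365 1.499
vertex -2.126 2.448 2.422
vertex -3.051 3.406 0.391
endloop
endfacet
facet normal 0.711 -0.482 0.513
outer loop
vertex -1.516 2.365 1.499
vertex -0.879 3.631 1.805
vertex -2.126 2.448 2.422
endloop
endfacet
facet normal 0.439 0.873 0.212
outer loop
vertex -1.489 3.714 2.729
vertex -0.879 3.631 1.805
vertex -3.024 4.755 1.621
endloop
endfacet
facet normal -0.710 0.482 -0.513
outer loop
vertex -2.414 4.672 0.698
vertex -3.051 3.406 0.391
vertex -3.024 4.755 1.621
endloop
endfacet
facet normal 0.439 0.873 0.212
outer loop
vertex -3.024 4.755 1.621
vertex -0.879 3.631 1.805
vertex -2.414 4.672 0.698
endloop
endfacet
facet normal 0.550 -0.075 -0.832
outer loop
vertex -2.414 4.672 0.698
vertex -1.516 2.365 1.499
vertex -3.051 3.406 0.391
endloop
endfacet
facet normal 0.549 -0.075 -0.832
outer loop
vertex -0.879 3.631 1.805
vertex -1.516 2.365 1.499
vertex -2.414 4.672 0.698
endloop
endfacet
facet normal -0.954 0.093 0.285
outer loop
vertex 3.257 2.529 -2.405
vertex 3.046 3.624 -3.467
vertex 2.793 1.316 -3.563
endloop
endfacet
facet normal 0.137 -0.711 0.690
outer loop
vertex 4.434 1.156 -4.053
vertex 3.257 2.529 -2.405
vertex 2.793 1.316 -3.563
endloop
endfacet
facet normal -0.954 0.093 0.285
outer loop
vertex 2.793 1.316 -3.563
vertex 3.046 3.624 -3.467
vertex 2.582 2.411 -4.625
endloop
endfacet
facet normal -0.267 -0.697 -0.666
outer loop
vertex 2.582 2.411 -4.625
vertex 4.434 1.156 -4.053
vertex 2.793 1.316 -3.563
endloop
endfacet
facet normal 0.267 0.697 0.666
outer loop
vertex 3.257 2.529 -2.405
vertex 4.687 3.464 -3.957
vertex 3.046 3.624 -3.467
endloop
endfacet
facet normal 0.137 -0.711 0.690
outer loop
vertex 4.898 2.369 -2.895
vertex 3.257 2.529 -2.405
vertex 4.434 1.156 -4.053
endloop
endfacet
facet normal 0.267 0.697 0.666
outer loop
vertex 4.898 2.369 -2.895
vertex 4.687 3.464 -3.957
vertex 3.257 2.529 -2.405
endloop
endfacet
facet normal -0.137 0.711 -0.690
outer loop
vertex 3.046 3.624 -3.467
vertex 4.687 3.464 -3.957
vertex 2.582 2.411 -4.625
endloop
endfacet
facet normal -0.267 -0.697 -0.666
outer loop
vertex 4.223 2.251 -5.115
vertex 4.434 1.156 -4.053
vertex 2.582 2.411 -4.625
endloop
endfacet
facet normal -0.137 0.711 -0.690
outer loop
vertex 2.582 2.411 -4.625
vertex 4.687 3.464 -3.957
vertex 4.223 2.251 -5.115
endloop
endfacet
facet normal 0.954 -0.093 -0.285
outer loop
vertex 4.223 2.251 -5.115
vertex 4.898 2.369 -2.895
vertex 4.434 1.156 -4.053
endloop
endfacet
facet normal 0.954 -0.093 -0.285
outer loop
vertex 4.687 3.464 -3.957
vertex 4.898 2.369 -2.895
vertex 4.223 2.251 -5.115
endloop
endfacet

endsolid


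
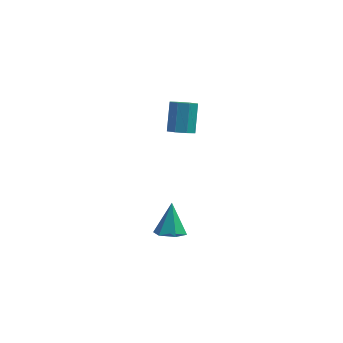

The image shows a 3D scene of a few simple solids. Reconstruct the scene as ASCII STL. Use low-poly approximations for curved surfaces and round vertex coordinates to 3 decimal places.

solid 
facet normal -0.028 -0.590 -0.807
outer loop
vertex 0.738 -4.12 -2.439
vertex -0.013 -4.015 -2.49
vertex 0.461 -3.544 -2.851
endloop
endfacet
facet normal 0.872 0.481 0.086
outer loop
vertex 0.738 -4.12 -2.439
vertex 0.461 -3.544 -2.851
vertex 0.033 -3.065 -1.19
endloop
endfacet
facet normal -0.029 -0.590 -0.807
outer loop
vertex 0.461 -3.544 -2.851
vertex -0.013 -4.015 -2.49
vertex -0.29 -3.439 -2.901
endloop
endfacet
facet normal 0.150 0.960 -0.238
outer loop
vertex 0.461 -3.544 -2.851
vertex -0.29 -3.439 -2.901
vertex 0.033 -3.065 -1.19
endloop
endfacet
facet normal -0.029 -0.590 -0.807
outer loop
vertex -0.29 -3.439 -2.901
vertex -0.013 -4.015 -2.49
vertex -0.764 -3.91 -2.54
endloop
endfacet
facet normal -0.712 0.702 -0.019
outer loop
vertex -0.29 -3.439 -2.901
vertex -0.764 -3.91 -2.54
vertex 0.033 -3.065 -1.19
endloop
endfacet
facet normal -0.029 -0.591 -0.806
outer loop
vertex -0.764 -3.91 -2.54
vertex -0.013 -4.015 -2.49
vertex -0.488 -4.486 -2.128
endloop
endfacet
facet normal -0.851 -0.033 0.524
outer loop
vertex -0.764 -3.91 -2.54
vertex -0.488 -4.486 -2.128
vertex 0.033 -3.065 -1.19
endloop
endfacet
facet normal -0.029 -0.591 -0.806
outer loop
vertex -0.488 -4.486 -2.128
vertex -0.013 -4.015 -2.49
vertex 0.263 -4.591 -2.078
endloop
endfacet
facet normal -0.128 -0.513 0.849
outer loop
vertex -0.488 -4.486 -2.128
vertex 0.263 -4.591 -2.078
vertex 0.033 -3.065 -1.19
endloop
endfacet
facet normal -0.028 -0.590 -0.807
outer loop
vertex 0.263 -4.591 -2.078
vertex -0.013 -4.015 -2.49
vertex 0.738 -4.12 -2.439
endloop
endfacet
facet normal 0.733 -0.256 0.630
outer loop
vertex 0.263 -4.591 -2.078
vertex 0.738 -4.12 -2.439
vertex 0.033 -3.065 -1.19
endloop
endfacet
facet normal -0.057 -0.676 -0.735
outer loop
vertex 0.944 1.646 -0.763
vertex 0.295 1.463 -0.544
vertex 0.554 1.939 -1.002
endloop
endfacet
facet normal 0.694 0.502 -0.516
outer loop
vertex 0.944 1.646 -0.763
vertex 0.554 1.939 -1.002
vertex 1.035 2.721 0.405
endloop
endfacet
facet normal 0.694 0.502 -0.516
outer loop
vertex 1.035 2.721 0.405
vertex 0.554 1.939 -1.002
vertex 0.645 3.014 0.166
endloop
endfacet
facet normal 0.057 0.675 0.735
outer loop
vertex 1.035 2.721 0.405
vertex 0.645 3.014 0.166
vertex 0.385 2.537 0.624
endloop
endfacet
facet normal -0.057 -0.676 -0.735
outer loop
vertex 0.554 1.939 -1.002
vertex 0.295 1.463 -0.544
vertex 0.012 1.953 -0.973
endloop
endfacet
facet normal -0.017 0.736 -0.676
outer loop
vertex 0.554 1.939 -1.002
vertex 0.012 1.953 -0.973
vertex 0.645 3.014 0.166
endloop
endfacet
facet normal -0.018 0.737 -0.676
outer loop
vertex 0.645 3.014 0.166
vertex 0.012 1.953 -0.973
vertex 0.103 3.027 0.195
endloop
endfacet
facet normal 0.056 0.676 0.735
outer loop
vertex 0.645 3.014 0.166
vertex 0.103 3.027 0.195
vertex 0.385 2.537 0.624
endloop
endfacet
facet normal -0.058 -0.676 -0.734
outer loop
vertex 0.012 1.953 -0.973
vertex 0.295 1.463 -0.544
vertex -0.365 1.68 -0.692
endloop
endfacet
facet normal -0.718 0.539 -0.440
outer loop
vertex 0.012 1.953 -0.973
vertex -0.365 1.68 -0.692
vertex 0.103 3.027 0.195
endloop
endfacet
facet normal -0.718 0.539 -0.440
outer loop
vertex 0.103 3.027 0.195
vertex -0.365 1.68 -0.692
vertex -0.274 2.754 0.476
endloop
endfacet
facet normal 0.058 0.676 0.734
outer loop
vertex 0.103 3.027 0.195
vertex -0.274 2.754 0.476
vertex 0.385 2.537 0.624
endloop
endfacet
facet normal -0.057 -0.675 -0.736
outer loop
vertex -0.365 1.68 -0.692
vertex 0.295 1.463 -0.544
vertex -0.355 1.279 -0.325
endloop
endfacet
facet normal -0.998 0.025 0.055
outer loop
vertex -0.365 1.68 -0.692
vertex -0.355 1.279 -0.325
vertex -0.274 2.754 0.476
endloop
endfacet
facet normal -0.998 0.025 0.055
outer loop
vertex -0.274 2.754 0.476
vertex -0.355 1.279 -0.325
vertex -0.264 2.354 0.843
endloop
endfacet
facet normal 0.057 0.676 0.735
outer loop
vertex -0.274 2.754 0.476
vertex -0.264 2.354 0.843
vertex 0.385 2.537 0.624
endloop
endfacet
facet normal -0.057 -0.675 -0.735
outer loop
vertex -0.355 1.279 -0.325
vertex 0.295 1.463 -0.544
vertex 0.035 0.986 -0.086
endloop
endfacet
facet normal -0.694 -0.502 0.516
outer loop
vertex -0.355 1.279 -0.325
vertex 0.035 0.986 -0.086
vertex -0.264 2.354 0.843
endloop
endfacet
facet normal -0.694 -0.502 0.516
outer loop
vertex -0.264 2.354 0.843
vertex 0.035 0.986 -0.086
vertex 0.126 2.061 1.082
endloop
endfacet
facet normal 0.057 0.676 0.735
outer loop
vertex -0.264 2.354 0.843
vertex 0.126 2.061 1.082
vertex 0.385 2.537 0.624
endloop
endfacet
facet normal -0.056 -0.676 -0.735
outer loop
vertex 0.035 0.986 -0.086
vertex 0.295 1.463 -0.544
vertex 0.577 0.973 -0.115
endloop
endfacet
facet normal 0.019 -0.736 0.676
outer loop
vertex 0.035 0.986 -0.086
vertex 0.577 0.973 -0.115
vertex 0.126 2.061 1.082
endloop
endfacet
facet normal 0.017 -0.737 0.676
outer loop
vertex 0.126 2.061 1.082
vertex 0.577 0.973 -0.115
vertex 0.668 2.047 1.053
endloop
endfacet
facet normal 0.057 0.676 0.735
outer loop
vertex 0.126 2.061 1.082
vertex 0.668 2.047 1.053
vertex 0.385 2.537 0.624
endloop
endfacet
facet normal -0.058 -0.676 -0.734
outer loop
vertex 0.577 0.973 -0.115
vertex 0.295 1.463 -0.544
vertex 0.954 1.246 -0.396
endloop
endfacet
facet normal 0.718 -0.539 0.440
outer loop
vertex 0.577 0.973 -0.115
vertex 0.954 1.246 -0.396
vertex 0.668 2.047 1.053
endloop
endfacet
facet normal 0.718 -0.539 0.440
outer loop
vertex 0.668 2.047 1.053
vertex 0.954 1.246 -0.396
vertex 1.045 2.32 0.772
endloop
endfacet
facet normal 0.058 0.676 0.734
outer loop
vertex 0.668 2.047 1.053
vertex 1.045 2.32 0.772
vertex 0.385 2.537 0.624
endloop
endfacet
facet normal -0.057 -0.676 -0.735
outer loop
vertex 0.954 1.246 -0.396
vertex 0.295 1.463 -0.544
vertex 0.944 1.646 -0.763
endloop
endfacet
facet normal 0.998 -0.025 -0.055
outer loop
vertex 0.954 1.246 -0.396
vertex 0.944 1.646 -0.763
vertex 1.045 2.32 0.772
endloop
endfacet
facet normal 0.998 -0.025 -0.055
outer loop
vertex 1.045 2.32 0.772
vertex 0.944 1.646 -0.763
vertex 1.035 2.721 0.405
endloop
endfacet
facet normal 0.057 0.675 0.736
outer loop
vertex 1.045 2.32 0.772
vertex 1.035 2.721 0.405
vertex 0.385 2.537 0.624
endloop
endfacet

endsolid


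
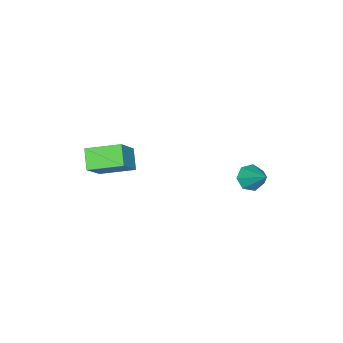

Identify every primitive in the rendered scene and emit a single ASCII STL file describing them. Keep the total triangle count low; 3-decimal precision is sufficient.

solid 
facet normal -0.324 -0.694 -0.643
outer loop
vertex -2.468 2.444 -1.119
vertex -3.069 2.903 -1.312
vertex -2.359 2.87 -1.634
endloop
endfacet
facet normal 0.986 -0.061 0.158
outer loop
vertex -2.468 2.444 -1.119
vertex -2.359 2.87 -1.634
vertex -2.511 4.097 -0.208
endloop
endfacet
facet normal -0.323 -0.695 -0.642
outer loop
vertex -2.359 2.87 -1.634
vertex -3.069 2.903 -1.312
vertex -2.784 3.32 -1.907
endloop
endfacet
facet normal 0.777 0.515 -0.361
outer loop
vertex -2.359 2.87 -1.634
vertex -2.784 3.32 -1.907
vertex -2.511 4.097 -0.208
endloop
endfacet
facet normal -0.323 -0.695 -0.642
outer loop
vertex -2.784 3.32 -1.907
vertex -3.069 2.903 -1.312
vertex -3.424 3.456 -1.732
endloop
endfacet
facet normal 0.076 0.902 -0.425
outer loop
vertex -2.784 3.32 -1.907
vertex -3.424 3.456 -1.732
vertex -2.511 4.097 -0.208
endloop
endfacet
facet normal -0.323 -0.695 -0.642
outer loop
vertex -3.424 3.456 -1.732
vertex -3.069 2.903 -1.312
vertex -3.796 3.175 -1.241
endloop
endfacet
facet normal -0.591 0.807 0.014
outer loop
vertex -3.424 3.456 -1.732
vertex -3.796 3.175 -1.241
vertex -2.511 4.097 -0.208
endloop
endfacet
facet normal -0.323 -0.695 -0.643
outer loop
vertex -3.796 3.175 -1.241
vertex -3.069 2.903 -1.312
vertex -3.62 2.689 -0.804
endloop
endfacet
facet normal -0.719 0.302 0.626
outer loop
vertex -3.796 3.175 -1.241
vertex -3.62 2.689 -0.804
vertex -2.511 4.097 -0.208
endloop
endfacet
facet normal -0.323 -0.694 -0.643
outer loop
vertex -3.62 2.689 -0.804
vertex -3.069 2.903 -1.312
vertex -3.029 2.364 -0.75
endloop
endfacet
facet normal -0.215 -0.233 0.949
outer loop
vertex -3.62 2.689 -0.804
vertex -3.029 2.364 -0.75
vertex -2.511 4.097 -0.208
endloop
endfacet
facet normal -0.324 -0.694 -0.643
outer loop
vertex -3.029 2.364 -0.75
vertex -3.069 2.903 -1.312
vertex -2.468 2.444 -1.119
endloop
endfacet
facet normal 0.544 -0.394 0.741
outer loop
vertex -3.029 2.364 -0.75
vertex -2.468 2.444 -1.119
vertex -2.511 4.097 -0.208
endloop
endfacet
facet normal -0.667 -0.142 -0.732
outer loop
vertex 0.088 -3.972 -0.361
vertex -0.756 -2.404 0.103
vertex 0.816 -3.347 -1.146
endloop
endfacet
facet normal 0.459 -0.852 -0.253
outer loop
vertex 2.276 -3.036 0.457
vertex 0.088 -3.972 -0.361
vertex 0.816 -3.347 -1.146
endloop
endfacet
facet normal -0.667 -0.142 -0.732
outer loop
vertex 0.816 -3.347 -1.146
vertex -0.756 -2.404 0.103
vertex -0.027 -1.779 -0.682
endloop
endfacet
facet normal 0.588 0.503 -0.633
outer loop
vertex -0.027 -1.779 -0.682
vertex 2.276 -3.036 0.457
vertex 0.816 -3.347 -1.146
endloop
endfacet
facet normal -0.588 -0.504 0.633
outer loop
vertex 0.088 -3.972 -0.361
vertex 0.704 -2.093 1.706
vertex -0.756 -2.404 0.103
endloop
endfacet
facet normal 0.459 -0.852 -0.252
outer loop
vertex 1.547 -3.661 1.242
vertex 0.088 -3.972 -0.361
vertex 2.276 -3.036 0.457
endloop
endfacet
facet normal -0.588 -0.503 0.633
outer loop
vertex 1.547 -3.661 1.242
vertex 0.704 -2.093 1.706
vertex 0.088 -3.972 -0.361
endloop
endfacet
facet normal -0.459 0.852 0.252
outer loop
vertex -0.756 -2.404 0.103
vertex 0.704 -2.093 1.706
vertex -0.027 -1.779 -0.682
endloop
endfacet
facet normal 0.588 0.504 -0.633
outer loop
vertex 1.432 -1.468 0.921
vertex 2.276 -3.036 0.457
vertex -0.027 -1.779 -0.682
endloop
endfacet
facet normal -0.459 0.852 0.253
outer loop
vertex -0.027 -1.779 -0.682
vertex 0.704 -2.093 1.706
vertex 1.432 -1.468 0.921
endloop
endfacet
facet normal 0.666 0.142 0.732
outer loop
vertex 1.432 -1.468 0.921
vertex 1.547 -3.661 1.242
vertex 2.276 -3.036 0.457
endloop
endfacet
facet normal 0.667 0.142 0.732
outer loop
vertex 0.704 -2.093 1.706
vertex 1.547 -3.661 1.242
vertex 1.432 -1.468 0.921
endloop
endfacet

endsolid


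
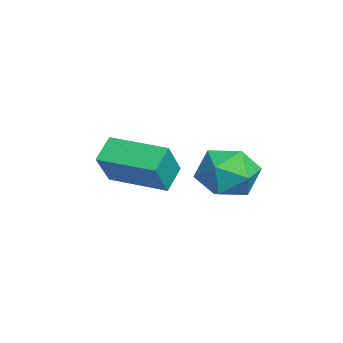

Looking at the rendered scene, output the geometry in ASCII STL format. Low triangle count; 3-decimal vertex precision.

solid 
facet normal -0.529 -0.847 0.048
outer loop
vertex -3.566 -2.534 -1.844
vertex -4.256 -2.161 -2.868
vertex -2.993 -2.922 -2.372
endloop
endfacet
facet normal 0.535 -0.290 0.794
outer loop
vertex -2.104 -1.499 -2.452
vertex -3.566 -2.534 -1.844
vertex -2.993 -2.922 -2.372
endloop
endfacet
facet normal -0.529 -0.847 0.049
outer loop
vertex -2.993 -2.922 -2.372
vertex -4.256 -2.161 -2.868
vertex -3.684 -2.549 -3.395
endloop
endfacet
facet normal 0.658 -0.445 -0.607
outer loop
vertex -3.684 -2.549 -3.395
vertex -2.104 -1.499 -2.452
vertex -2.993 -2.922 -2.372
endloop
endfacet
facet normal -0.659 0.446 0.606
outer loop
vertex -3.566 -2.534 -1.844
vertex -3.367 -0.738 -2.948
vertex -4.256 -2.161 -2.868
endloop
endfacet
facet normal 0.535 -0.289 0.794
outer loop
vertex -2.676 -1.111 -1.925
vertex -3.566 -2.534 -1.844
vertex -2.104 -1.499 -2.452
endloop
endfacet
facet normal -0.658 0.446 0.607
outer loop
vertex -2.676 -1.111 -1.925
vertex -3.367 -0.738 -2.948
vertex -3.566 -2.534 -1.844
endloop
endfacet
facet normal -0.535 0.290 -0.794
outer loop
vertex -4.256 -2.161 -2.868
vertex -3.367 -0.738 -2.948
vertex -3.684 -2.549 -3.395
endloop
endfacet
facet normal 0.658 -0.446 -0.606
outer loop
vertex -2.794 -1.126 -3.476
vertex -2.104 -1.499 -2.452
vertex -3.684 -2.549 -3.395
endloop
endfacet
facet normal -0.535 0.290 -0.794
outer loop
vertex -3.684 -2.549 -3.395
vertex -3.367 -0.738 -2.948
vertex -2.794 -1.126 -3.476
endloop
endfacet
facet normal 0.530 0.847 -0.048
outer loop
vertex -2.794 -1.126 -3.476
vertex -2.676 -1.111 -1.925
vertex -2.104 -1.499 -2.452
endloop
endfacet
facet normal 0.529 0.847 -0.048
outer loop
vertex -3.367 -0.738 -2.948
vertex -2.676 -1.111 -1.925
vertex -2.794 -1.126 -3.476
endloop
endfacet
facet normal 0.411 0.778 0.475
outer loop
vertex -0.868 0.965 -1.951
vertex -0.674 0.444 -1.265
vertex -0.094 0.54 -1.924
endloop
endfacet
facet normal 0.474 0.849 -0.233
outer loop
vertex -0.868 0.965 -1.951
vertex -0.094 0.54 -1.924
vertex -0.547 0.585 -2.681
endloop
endfacet
facet normal -0.180 0.838 -0.515
outer loop
vertex -0.868 0.965 -1.951
vertex -0.547 0.585 -2.681
vertex -1.407 0.518 -2.49
endloop
endfacet
facet normal -0.649 0.760 0.019
outer loop
vertex -0.868 0.965 -1.951
vertex -1.407 0.518 -2.49
vertex -1.485 0.43 -1.614
endloop
endfacet
facet normal -0.283 0.723 0.630
outer loop
vertex -0.868 0.965 -1.951
vertex -1.485 0.43 -1.614
vertex -0.674 0.444 -1.265
endloop
endfacet
facet normal 0.831 0.282 -0.480
outer loop
vertex -0.547 0.585 -2.681
vertex -0.094 0.54 -1.924
vertex -0.155 -0.17 -2.446
endloop
endfacet
facet normal 0.728 0.168 0.665
outer loop
vertex -0.094 0.54 -1.924
vertex -0.674 0.444 -1.265
vertex -0.233 -0.258 -1.57
endloop
endfacet
facet normal -0.395 0.080 0.915
outer loop
vertex -0.674 0.444 -1.265
vertex -1.485 0.43 -1.614
vertex -1.093 -0.325 -1.379
endloop
endfacet
facet normal -0.987 0.139 -0.074
outer loop
vertex -1.485 0.43 -1.614
vertex -1.407 0.518 -2.49
vertex -1.546 -0.28 -2.136
endloop
endfacet
facet normal -0.229 0.264 -0.937
outer loop
vertex -1.407 0.518 -2.49
vertex -0.547 0.585 -2.681
vertex -0.966 -0.184 -2.795
endloop
endfacet
facet normal 0.649 -0.760 -0.019
outer loop
vertex -0.772 -0.705 -2.109
vertex -0.155 -0.17 -2.446
vertex -0.233 -0.258 -1.57
endloop
endfacet
facet normal 0.180 -0.838 0.515
outer loop
vertex -0.772 -0.705 -2.109
vertex -0.233 -0.258 -1.57
vertex -1.093 -0.325 -1.379
endloop
endfacet
facet normal -0.474 -0.849 0.233
outer loop
vertex -0.772 -0.705 -2.109
vertex -1.093 -0.325 -1.379
vertex -1.546 -0.28 -2.136
endloop
endfacet
facet normal -0.411 -0.778 -0.475
outer loop
vertex -0.772 -0.705 -2.109
vertex -1.546 -0.28 -2.136
vertex -0.966 -0.184 -2.795
endloop
endfacet
facet normal 0.283 -0.723 -0.630
outer loop
vertex -0.772 -0.705 -2.109
vertex -0.966 -0.184 -2.795
vertex -0.155 -0.17 -2.446
endloop
endfacet
facet normal 0.987 -0.139 0.074
outer loop
vertex -0.233 -0.258 -1.57
vertex -0.155 -0.17 -2.446
vertex -0.094 0.54 -1.924
endloop
endfacet
facet normal 0.229 -0.264 0.937
outer loop
vertex -1.093 -0.325 -1.379
vertex -0.233 -0.258 -1.57
vertex -0.674 0.444 -1.265
endloop
endfacet
facet normal -0.831 -0.282 0.480
outer loop
vertex -1.546 -0.28 -2.136
vertex -1.093 -0.325 -1.379
vertex -1.485 0.43 -1.614
endloop
endfacet
facet normal -0.728 -0.168 -0.665
outer loop
vertex -0.966 -0.184 -2.795
vertex -1.546 -0.28 -2.136
vertex -1.407 0.518 -2.49
endloop
endfacet
facet normal 0.395 -0.080 -0.915
outer loop
vertex -0.155 -0.17 -2.446
vertex -0.966 -0.184 -2.795
vertex -0.547 0.585 -2.681
endloop
endfacet

endsolid


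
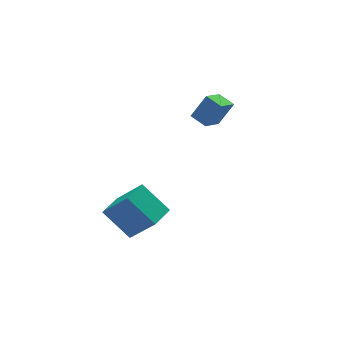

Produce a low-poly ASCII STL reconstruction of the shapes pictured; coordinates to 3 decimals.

solid 
facet normal -0.717 -0.479 0.506
outer loop
vertex 3.025 0.37 0.083
vertex 2.64 1.222 0.344
vertex 2.193 0.359 -1.105
endloop
endfacet
facet normal 0.396 -0.878 -0.269
outer loop
vertex 3.24 1.058 -1.844
vertex 3.025 0.37 0.083
vertex 2.193 0.359 -1.105
endloop
endfacet
facet normal -0.717 -0.479 0.506
outer loop
vertex 2.193 0.359 -1.105
vertex 2.64 1.222 0.344
vertex 1.809 1.21 -0.844
endloop
endfacet
facet normal -0.573 -0.007 -0.819
outer loop
vertex 1.809 1.21 -0.844
vertex 3.24 1.058 -1.844
vertex 2.193 0.359 -1.105
endloop
endfacet
facet normal 0.573 0.008 0.819
outer loop
vertex 3.025 0.37 0.083
vertex 3.687 1.921 -0.395
vertex 2.64 1.222 0.344
endloop
endfacet
facet normal 0.397 -0.877 -0.269
outer loop
vertex 4.071 1.07 -0.656
vertex 3.025 0.37 0.083
vertex 3.24 1.058 -1.844
endloop
endfacet
facet normal 0.574 0.008 0.819
outer loop
vertex 4.071 1.07 -0.656
vertex 3.687 1.921 -0.395
vertex 3.025 0.37 0.083
endloop
endfacet
facet normal -0.397 0.878 0.269
outer loop
vertex 2.64 1.222 0.344
vertex 3.687 1.921 -0.395
vertex 1.809 1.21 -0.844
endloop
endfacet
facet normal -0.573 -0.008 -0.819
outer loop
vertex 2.855 1.91 -1.583
vertex 3.24 1.058 -1.844
vertex 1.809 1.21 -0.844
endloop
endfacet
facet normal -0.397 0.877 0.270
outer loop
vertex 1.809 1.21 -0.844
vertex 3.687 1.921 -0.395
vertex 2.855 1.91 -1.583
endloop
endfacet
facet normal 0.717 0.479 -0.506
outer loop
vertex 2.855 1.91 -1.583
vertex 4.071 1.07 -0.656
vertex 3.24 1.058 -1.844
endloop
endfacet
facet normal 0.717 0.479 -0.507
outer loop
vertex 3.687 1.921 -0.395
vertex 4.071 1.07 -0.656
vertex 2.855 1.91 -1.583
endloop
endfacet
facet normal -0.820 -0.572 0.014
outer loop
vertex -3.079 -2.296 -2.409
vertex -3.89 -1.175 -4.107
vertex -2.233 -3.54 -3.635
endloop
endfacet
facet normal 0.370 -0.512 0.775
outer loop
vertex -1.15 -2.785 -3.653
vertex -3.079 -2.296 -2.409
vertex -2.233 -3.54 -3.635
endloop
endfacet
facet normal -0.820 -0.572 0.014
outer loop
vertex -2.233 -3.54 -3.635
vertex -3.89 -1.175 -4.107
vertex -3.044 -2.419 -5.332
endloop
endfacet
facet normal 0.436 -0.641 -0.632
outer loop
vertex -3.044 -2.419 -5.332
vertex -1.15 -2.785 -3.653
vertex -2.233 -3.54 -3.635
endloop
endfacet
facet normal -0.436 0.641 0.632
outer loop
vertex -3.079 -2.296 -2.409
vertex -2.807 -0.42 -4.125
vertex -3.89 -1.175 -4.107
endloop
endfacet
facet normal 0.370 -0.512 0.775
outer loop
vertex -1.996 -1.541 -2.428
vertex -3.079 -2.296 -2.409
vertex -1.15 -2.785 -3.653
endloop
endfacet
facet normal -0.436 0.641 0.632
outer loop
vertex -1.996 -1.541 -2.428
vertex -2.807 -0.42 -4.125
vertex -3.079 -2.296 -2.409
endloop
endfacet
facet normal -0.370 0.512 -0.775
outer loop
vertex -3.89 -1.175 -4.107
vertex -2.807 -0.42 -4.125
vertex -3.044 -2.419 -5.332
endloop
endfacet
facet normal 0.436 -0.641 -0.632
outer loop
vertex -1.961 -1.664 -5.351
vertex -1.15 -2.785 -3.653
vertex -3.044 -2.419 -5.332
endloop
endfacet
facet normal -0.370 0.512 -0.775
outer loop
vertex -3.044 -2.419 -5.332
vertex -2.807 -0.42 -4.125
vertex -1.961 -1.664 -5.351
endloop
endfacet
facet normal 0.820 0.572 -0.014
outer loop
vertex -1.961 -1.664 -5.351
vertex -1.996 -1.541 -2.428
vertex -1.15 -2.785 -3.653
endloop
endfacet
facet normal 0.820 0.572 -0.014
outer loop
vertex -2.807 -0.42 -4.125
vertex -1.996 -1.541 -2.428
vertex -1.961 -1.664 -5.351
endloop
endfacet

endsolid


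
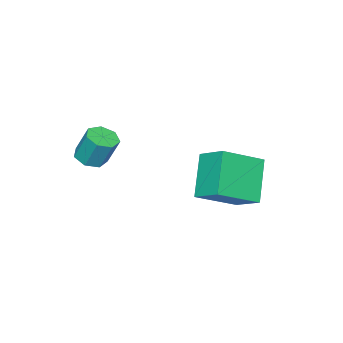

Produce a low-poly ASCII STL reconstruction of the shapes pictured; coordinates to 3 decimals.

solid 
facet normal 0.054 -0.418 -0.907
outer loop
vertex 3.538 -0.255 -0.542
vertex 3.049 -0.451 -0.481
vertex 3.195 0.015 -0.687
endloop
endfacet
facet normal 0.664 0.694 -0.279
outer loop
vertex 3.538 -0.255 -0.542
vertex 3.195 0.015 -0.687
vertex 3.48 0.188 0.42
endloop
endfacet
facet normal 0.663 0.695 -0.279
outer loop
vertex 3.48 0.188 0.42
vertex 3.195 0.015 -0.687
vertex 3.137 0.457 0.275
endloop
endfacet
facet normal -0.055 0.418 0.907
outer loop
vertex 3.48 0.188 0.42
vertex 3.137 0.457 0.275
vertex 2.991 -0.009 0.481
endloop
endfacet
facet normal 0.055 -0.418 -0.907
outer loop
vertex 3.195 0.015 -0.687
vertex 3.049 -0.451 -0.481
vertex 2.742 -0.066 -0.677
endloop
endfacet
facet normal -0.169 0.892 -0.420
outer loop
vertex 3.195 0.015 -0.687
vertex 2.742 -0.066 -0.677
vertex 3.137 0.457 0.275
endloop
endfacet
facet normal -0.169 0.892 -0.420
outer loop
vertex 3.137 0.457 0.275
vertex 2.742 -0.066 -0.677
vertex 2.684 0.376 0.285
endloop
endfacet
facet normal -0.055 0.418 0.907
outer loop
vertex 3.137 0.457 0.275
vertex 2.684 0.376 0.285
vertex 2.991 -0.009 0.481
endloop
endfacet
facet normal 0.054 -0.418 -0.907
outer loop
vertex 2.742 -0.066 -0.677
vertex 3.049 -0.451 -0.481
vertex 2.521 -0.437 -0.519
endloop
endfacet
facet normal -0.875 0.417 -0.244
outer loop
vertex 2.742 -0.066 -0.677
vertex 2.521 -0.437 -0.519
vertex 2.684 0.376 0.285
endloop
endfacet
facet normal -0.875 0.418 -0.245
outer loop
vertex 2.684 0.376 0.285
vertex 2.521 -0.437 -0.519
vertex 2.463 0.005 0.442
endloop
endfacet
facet normal -0.056 0.417 0.907
outer loop
vertex 2.684 0.376 0.285
vertex 2.463 0.005 0.442
vertex 2.991 -0.009 0.481
endloop
endfacet
facet normal 0.054 -0.417 -0.907
outer loop
vertex 2.521 -0.437 -0.519
vertex 3.049 -0.451 -0.481
vertex 2.697 -0.819 -0.333
endloop
endfacet
facet normal -0.922 -0.369 0.114
outer loop
vertex 2.521 -0.437 -0.519
vertex 2.697 -0.819 -0.333
vertex 2.463 0.005 0.442
endloop
endfacet
facet normal -0.922 -0.370 0.115
outer loop
vertex 2.463 0.005 0.442
vertex 2.697 -0.819 -0.333
vertex 2.639 -0.376 0.629
endloop
endfacet
facet normal -0.056 0.419 0.906
outer loop
vertex 2.463 0.005 0.442
vertex 2.639 -0.376 0.629
vertex 2.991 -0.009 0.481
endloop
endfacet
facet normal 0.055 -0.417 -0.907
outer loop
vertex 2.697 -0.819 -0.333
vertex 3.049 -0.451 -0.481
vertex 3.139 -0.924 -0.258
endloop
endfacet
facet normal -0.275 -0.880 0.388
outer loop
vertex 2.697 -0.819 -0.333
vertex 3.139 -0.924 -0.258
vertex 2.639 -0.376 0.629
endloop
endfacet
facet normal -0.275 -0.880 0.388
outer loop
vertex 2.639 -0.376 0.629
vertex 3.139 -0.924 -0.258
vertex 3.081 -0.481 0.704
endloop
endfacet
facet normal -0.055 0.418 0.907
outer loop
vertex 2.639 -0.376 0.629
vertex 3.081 -0.481 0.704
vertex 2.991 -0.009 0.481
endloop
endfacet
facet normal 0.054 -0.417 -0.907
outer loop
vertex 3.139 -0.924 -0.258
vertex 3.049 -0.451 -0.481
vertex 3.513 -0.673 -0.351
endloop
endfacet
facet normal 0.579 -0.726 0.369
outer loop
vertex 3.139 -0.924 -0.258
vertex 3.513 -0.673 -0.351
vertex 3.081 -0.481 0.704
endloop
endfacet
facet normal 0.579 -0.726 0.369
outer loop
vertex 3.081 -0.481 0.704
vertex 3.513 -0.673 -0.351
vertex 3.455 -0.23 0.611
endloop
endfacet
facet normal -0.055 0.418 0.907
outer loop
vertex 3.081 -0.481 0.704
vertex 3.455 -0.23 0.611
vertex 2.991 -0.009 0.481
endloop
endfacet
facet normal 0.054 -0.418 -0.907
outer loop
vertex 3.513 -0.673 -0.351
vertex 3.049 -0.451 -0.481
vertex 3.538 -0.255 -0.542
endloop
endfacet
facet normal 0.997 -0.027 0.072
outer loop
vertex 3.513 -0.673 -0.351
vertex 3.538 -0.255 -0.542
vertex 3.455 -0.23 0.611
endloop
endfacet
facet normal 0.997 -0.027 0.072
outer loop
vertex 3.455 -0.23 0.611
vertex 3.538 -0.255 -0.542
vertex 3.48 0.188 0.42
endloop
endfacet
facet normal -0.055 0.418 0.907
outer loop
vertex 3.455 -0.23 0.611
vertex 3.48 0.188 0.42
vertex 2.991 -0.009 0.481
endloop
endfacet
facet normal -0.798 0.388 -0.462
outer loop
vertex -1.238 2.689 -1.453
vertex -0.28 3.224 -2.658
vertex -1.388 1.733 -1.996
endloop
endfacet
facet normal -0.588 -0.328 0.740
outer loop
vertex -0.12 1.116 -1.262
vertex -1.238 2.689 -1.453
vertex -1.388 1.733 -1.996
endloop
endfacet
facet normal -0.798 0.388 -0.462
outer loop
vertex -1.388 1.733 -1.996
vertex -0.28 3.224 -2.658
vertex -0.43 2.268 -3.202
endloop
endfacet
facet normal -0.136 -0.861 -0.490
outer loop
vertex -0.43 2.268 -3.202
vertex -0.12 1.116 -1.262
vertex -1.388 1.733 -1.996
endloop
endfacet
facet normal 0.135 0.861 0.490
outer loop
vertex -1.238 2.689 -1.453
vertex 0.988 2.607 -1.924
vertex -0.28 3.224 -2.658
endloop
endfacet
facet normal -0.588 -0.328 0.739
outer loop
vertex 0.03 2.072 -0.718
vertex -1.238 2.689 -1.453
vertex -0.12 1.116 -1.262
endloop
endfacet
facet normal 0.135 0.861 0.490
outer loop
vertex 0.03 2.072 -0.718
vertex 0.988 2.607 -1.924
vertex -1.238 2.689 -1.453
endloop
endfacet
facet normal 0.588 0.328 -0.739
outer loop
vertex -0.28 3.224 -2.658
vertex 0.988 2.607 -1.924
vertex -0.43 2.268 -3.202
endloop
endfacet
facet normal -0.135 -0.861 -0.490
outer loop
vertex 0.838 1.651 -2.467
vertex -0.12 1.116 -1.262
vertex -0.43 2.268 -3.202
endloop
endfacet
facet normal 0.588 0.328 -0.739
outer loop
vertex -0.43 2.268 -3.202
vertex 0.988 2.607 -1.924
vertex 0.838 1.651 -2.467
endloop
endfacet
facet normal 0.798 -0.388 0.462
outer loop
vertex 0.838 1.651 -2.467
vertex 0.03 2.072 -0.718
vertex -0.12 1.116 -1.262
endloop
endfacet
facet normal 0.798 -0.388 0.462
outer loop
vertex 0.988 2.607 -1.924
vertex 0.03 2.072 -0.718
vertex 0.838 1.651 -2.467
endloop
endfacet

endsolid


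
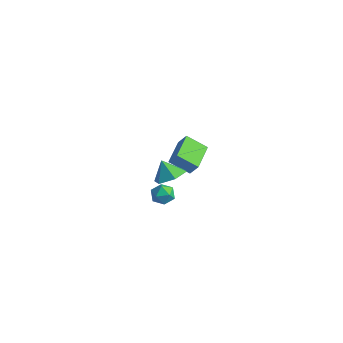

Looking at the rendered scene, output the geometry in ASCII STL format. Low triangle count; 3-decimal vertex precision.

solid 
facet normal -0.707 -0.454 0.542
outer loop
vertex -2.37 2.308 -2.828
vertex -3.252 3.983 -2.575
vertex -2.889 2.156 -3.633
endloop
endfacet
facet normal 0.462 -0.877 -0.132
outer loop
vertex -1.828 2.837 -4.445
vertex -2.37 2.308 -2.828
vertex -2.889 2.156 -3.633
endloop
endfacet
facet normal -0.707 -0.454 0.542
outer loop
vertex -2.889 2.156 -3.633
vertex -3.252 3.983 -2.575
vertex -3.771 3.831 -3.38
endloop
endfacet
facet normal -0.535 -0.156 -0.830
outer loop
vertex -3.771 3.831 -3.38
vertex -1.828 2.837 -4.445
vertex -2.889 2.156 -3.633
endloop
endfacet
facet normal 0.535 0.156 0.830
outer loop
vertex -2.37 2.308 -2.828
vertex -2.191 4.664 -3.387
vertex -3.252 3.983 -2.575
endloop
endfacet
facet normal 0.462 -0.877 -0.132
outer loop
vertex -1.309 2.989 -3.64
vertex -2.37 2.308 -2.828
vertex -1.828 2.837 -4.445
endloop
endfacet
facet normal 0.535 0.156 0.830
outer loop
vertex -1.309 2.989 -3.64
vertex -2.191 4.664 -3.387
vertex -2.37 2.308 -2.828
endloop
endfacet
facet normal -0.462 0.877 0.132
outer loop
vertex -3.252 3.983 -2.575
vertex -2.191 4.664 -3.387
vertex -3.771 3.831 -3.38
endloop
endfacet
facet normal -0.535 -0.156 -0.830
outer loop
vertex -2.71 4.512 -4.192
vertex -1.828 2.837 -4.445
vertex -3.771 3.831 -3.38
endloop
endfacet
facet normal -0.462 0.877 0.132
outer loop
vertex -3.771 3.831 -3.38
vertex -2.191 4.664 -3.387
vertex -2.71 4.512 -4.192
endloop
endfacet
facet normal 0.707 0.454 -0.542
outer loop
vertex -2.71 4.512 -4.192
vertex -1.309 2.989 -3.64
vertex -1.828 2.837 -4.445
endloop
endfacet
facet normal 0.707 0.454 -0.542
outer loop
vertex -2.191 4.664 -3.387
vertex -1.309 2.989 -3.64
vertex -2.71 4.512 -4.192
endloop
endfacet
facet normal -0.203 0.525 0.827
outer loop
vertex 2.374 -3.591 1.21
vertex 2.81 -4.015 1.586
vertex 3.067 -3.424 1.274
endloop
endfacet
facet normal -0.249 0.937 0.247
outer loop
vertex 2.374 -3.591 1.21
vertex 3.067 -3.424 1.274
vertex 2.737 -3.346 0.645
endloop
endfacet
facet normal -0.735 0.651 -0.190
outer loop
vertex 2.374 -3.591 1.21
vertex 2.737 -3.346 0.645
vertex 2.277 -3.888 0.567
endloop
endfacet
facet normal -0.991 0.062 0.121
outer loop
vertex 2.374 -3.591 1.21
vertex 2.277 -3.888 0.567
vertex 2.322 -4.301 1.149
endloop
endfacet
facet normal -0.662 -0.016 0.749
outer loop
vertex 2.374 -3.591 1.21
vertex 2.322 -4.301 1.149
vertex 2.81 -4.015 1.586
endloop
endfacet
facet normal 0.383 0.920 -0.087
outer loop
vertex 2.737 -3.346 0.645
vertex 3.067 -3.424 1.274
vertex 3.398 -3.619 0.671
endloop
endfacet
facet normal 0.456 0.252 0.854
outer loop
vertex 3.067 -3.424 1.274
vertex 2.81 -4.015 1.586
vertex 3.443 -4.032 1.253
endloop
endfacet
facet normal -0.286 -0.624 0.728
outer loop
vertex 2.81 -4.015 1.586
vertex 2.322 -4.301 1.149
vertex 2.983 -4.574 1.175
endloop
endfacet
facet normal -0.819 -0.496 -0.289
outer loop
vertex 2.322 -4.301 1.149
vertex 2.277 -3.888 0.567
vertex 2.653 -4.496 0.546
endloop
endfacet
facet normal -0.404 0.457 -0.792
outer loop
vertex 2.277 -3.888 0.567
vertex 2.737 -3.346 0.645
vertex 2.91 -3.905 0.234
endloop
endfacet
facet normal 0.991 -0.062 -0.121
outer loop
vertex 3.346 -4.329 0.61
vertex 3.398 -3.619 0.671
vertex 3.443 -4.032 1.253
endloop
endfacet
facet normal 0.735 -0.651 0.190
outer loop
vertex 3.346 -4.329 0.61
vertex 3.443 -4.032 1.253
vertex 2.983 -4.574 1.175
endloop
endfacet
facet normal 0.249 -0.937 -0.247
outer loop
vertex 3.346 -4.329 0.61
vertex 2.983 -4.574 1.175
vertex 2.653 -4.496 0.546
endloop
endfacet
facet normal 0.203 -0.525 -0.827
outer loop
vertex 3.346 -4.329 0.61
vertex 2.653 -4.496 0.546
vertex 2.91 -3.905 0.234
endloop
endfacet
facet normal 0.662 0.016 -0.749
outer loop
vertex 3.346 -4.329 0.61
vertex 2.91 -3.905 0.234
vertex 3.398 -3.619 0.671
endloop
endfacet
facet normal 0.819 0.496 0.289
outer loop
vertex 3.443 -4.032 1.253
vertex 3.398 -3.619 0.671
vertex 3.067 -3.424 1.274
endloop
endfacet
facet normal 0.404 -0.457 0.792
outer loop
vertex 2.983 -4.574 1.175
vertex 3.443 -4.032 1.253
vertex 2.81 -4.015 1.586
endloop
endfacet
facet normal -0.383 -0.920 0.087
outer loop
vertex 2.653 -4.496 0.546
vertex 2.983 -4.574 1.175
vertex 2.322 -4.301 1.149
endloop
endfacet
facet normal -0.456 -0.252 -0.854
outer loop
vertex 2.91 -3.905 0.234
vertex 2.653 -4.496 0.546
vertex 2.277 -3.888 0.567
endloop
endfacet
facet normal 0.286 0.624 -0.728
outer loop
vertex 3.398 -3.619 0.671
vertex 2.91 -3.905 0.234
vertex 2.737 -3.346 0.645
endloop
endfacet
facet normal 0.553 0.042 -0.832
outer loop
vertex 2.944 -3.124 1.717
vertex 2.198 -2.726 1.241
vertex 2.84 -2.159 1.697
endloop
endfacet
facet normal 0.341 0.056 0.938
outer loop
vertex 2.944 -3.124 1.717
vertex 2.84 -2.159 1.697
vertex 1.562 -2.774 2.199
endloop
endfacet
facet normal 0.553 0.043 -0.832
outer loop
vertex 2.84 -2.159 1.697
vertex 2.198 -2.726 1.241
vertex 2.094 -1.761 1.222
endloop
endfacet
facet normal -0.067 0.711 0.700
outer loop
vertex 2.84 -2.159 1.697
vertex 2.094 -1.761 1.222
vertex 1.562 -2.774 2.199
endloop
endfacet
facet normal 0.553 0.043 -0.832
outer loop
vertex 2.094 -1.761 1.222
vertex 2.198 -2.726 1.241
vertex 1.452 -2.328 0.766
endloop
endfacet
facet normal -0.735 0.629 0.252
outer loop
vertex 2.094 -1.761 1.222
vertex 1.452 -2.328 0.766
vertex 1.562 -2.774 2.199
endloop
endfacet
facet normal 0.552 0.042 -0.833
outer loop
vertex 1.452 -2.328 0.766
vertex 2.198 -2.726 1.241
vertex 1.555 -3.292 0.786
endloop
endfacet
facet normal -0.993 -0.105 0.044
outer loop
vertex 1.452 -2.328 0.766
vertex 1.555 -3.292 0.786
vertex 1.562 -2.774 2.199
endloop
endfacet
facet normal 0.552 0.042 -0.833
outer loop
vertex 1.555 -3.292 0.786
vertex 2.198 -2.726 1.241
vertex 2.301 -3.69 1.261
endloop
endfacet
facet normal -0.585 -0.760 0.282
outer loop
vertex 1.555 -3.292 0.786
vertex 2.301 -3.69 1.261
vertex 1.562 -2.774 2.199
endloop
endfacet
facet normal 0.553 0.042 -0.832
outer loop
vertex 2.301 -3.69 1.261
vertex 2.198 -2.726 1.241
vertex 2.944 -3.124 1.717
endloop
endfacet
facet normal 0.082 -0.680 0.729
outer loop
vertex 2.301 -3.69 1.261
vertex 2.944 -3.124 1.717
vertex 1.562 -2.774 2.199
endloop
endfacet

endsolid
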